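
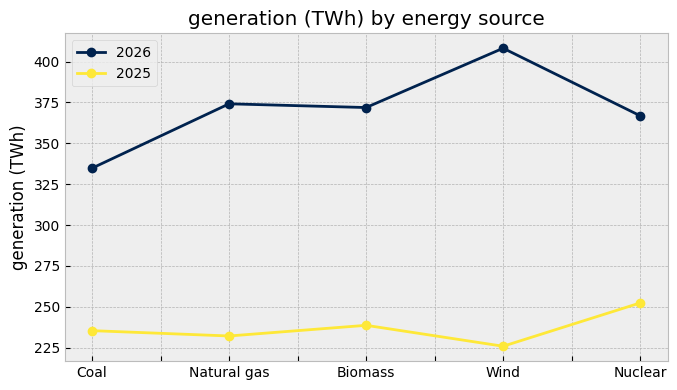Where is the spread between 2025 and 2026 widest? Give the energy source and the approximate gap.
Wind: 2025 ≈ 220, 2026 ≈ 400 → gap ≈ 180. Next-largest (Natural gas) is only ≈ 140.

Wind, ≈ 180 TWh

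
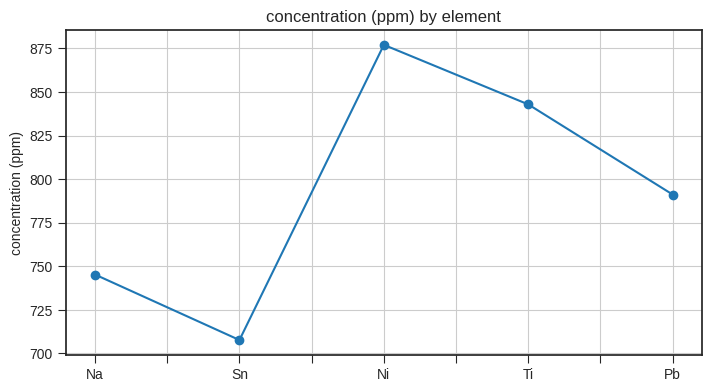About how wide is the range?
≈ 180

Max Ni ≈ 880, min Sn ≈ 700; range ≈ 180.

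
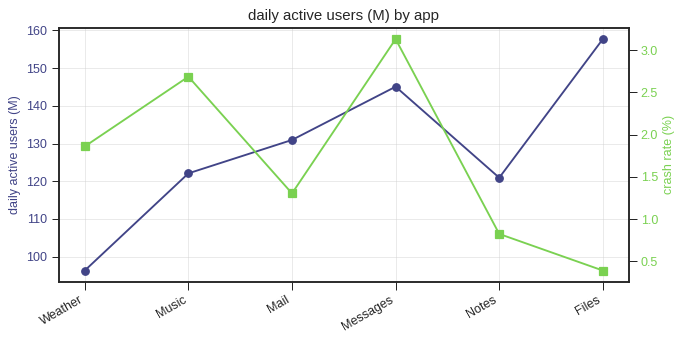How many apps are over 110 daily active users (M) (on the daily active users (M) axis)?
5

Above 110: Music, Mail, Messages, Notes, Files.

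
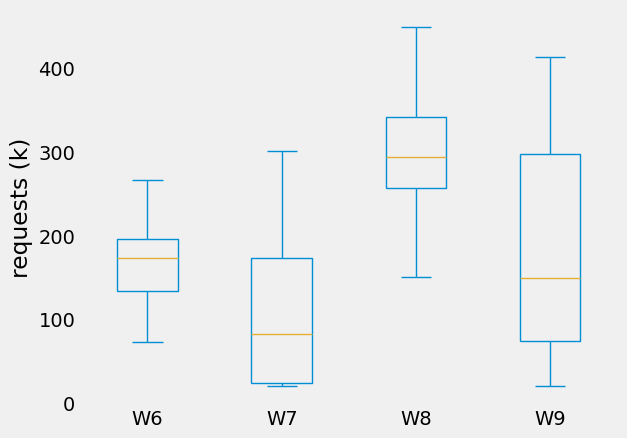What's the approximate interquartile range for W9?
≈ 220

Q3 ≈ 300, Q1 ≈ 80; IQR ≈ 220.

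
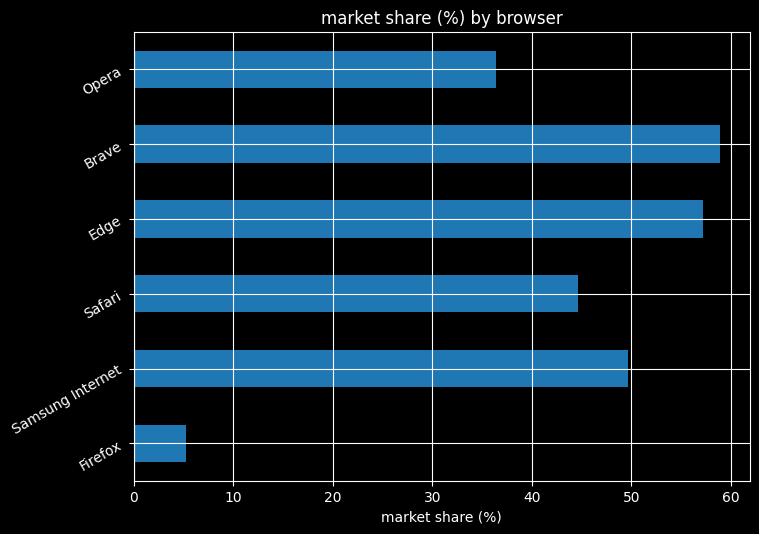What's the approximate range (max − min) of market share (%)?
Max Brave ≈ 60, min Firefox ≈ 5; range ≈ 55.

≈ 55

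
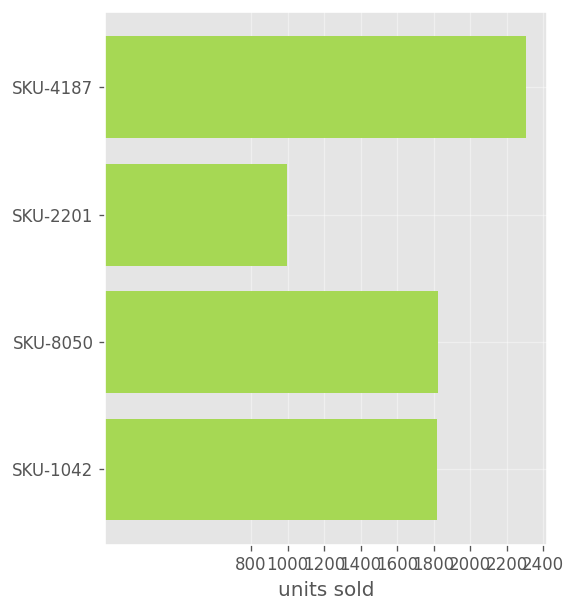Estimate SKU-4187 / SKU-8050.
SKU-4187 ≈ 2400, SKU-8050 ≈ 1800; 2400/1800 ≈ 1.33.

≈ 1.33×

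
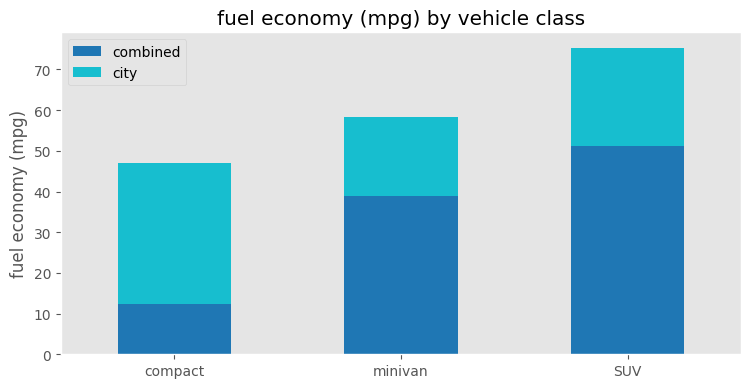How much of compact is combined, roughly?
combined top ≈ 10, bottom ≈ 0; segment ≈ 10.

≈ 10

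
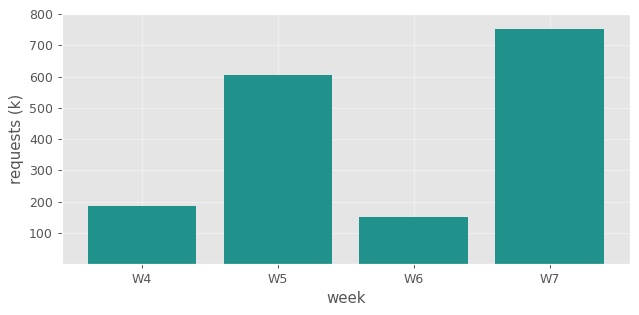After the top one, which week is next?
W5

Top 3: W7 ≈ 800, W5 ≈ 600, W4 ≈ 200.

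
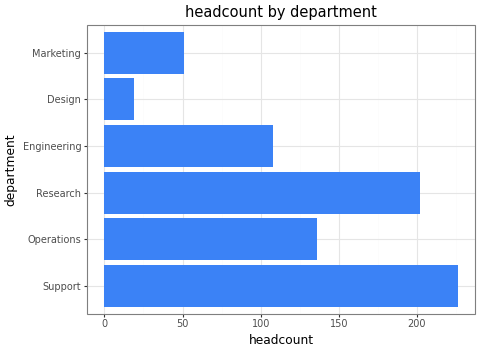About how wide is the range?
≈ 200

Max Support ≈ 220, min Design ≈ 20; range ≈ 200.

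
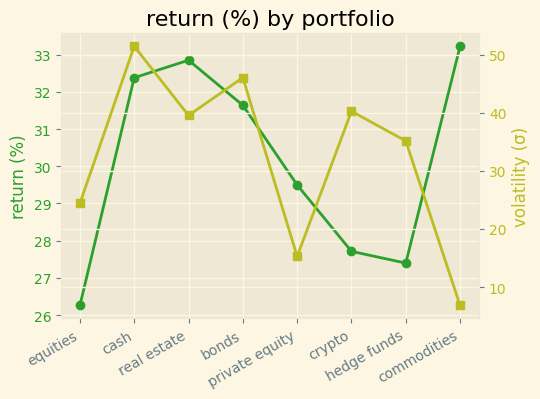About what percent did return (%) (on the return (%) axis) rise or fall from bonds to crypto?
bonds ≈ 32, crypto ≈ 28; (28 − 32) / 32 ≈ -12.5%.

≈ -12.5%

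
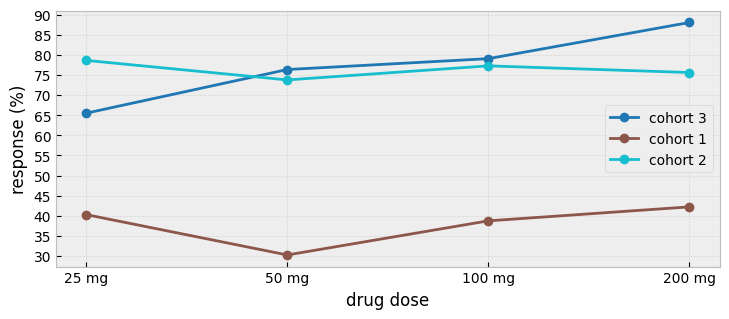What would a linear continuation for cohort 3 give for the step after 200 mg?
≈ 97.5

Last three: 75, 80, 90 → slope ≈ 7.5/step → next ≈ 97.5.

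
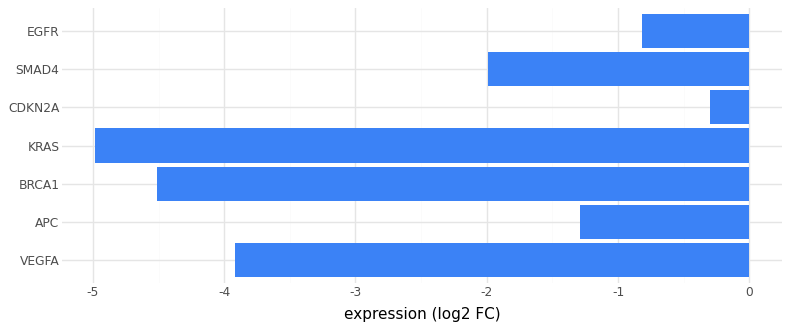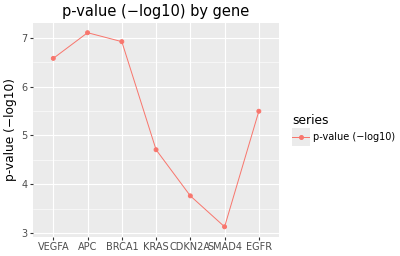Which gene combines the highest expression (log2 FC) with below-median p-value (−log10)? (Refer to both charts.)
CDKN2A

Chart 2 median p-value (−log10) ≈ 5; below-median genes: KRAS, CDKN2A, SMAD4. Among those, CDKN2A has the highest expression (log2 FC) (≈ 0).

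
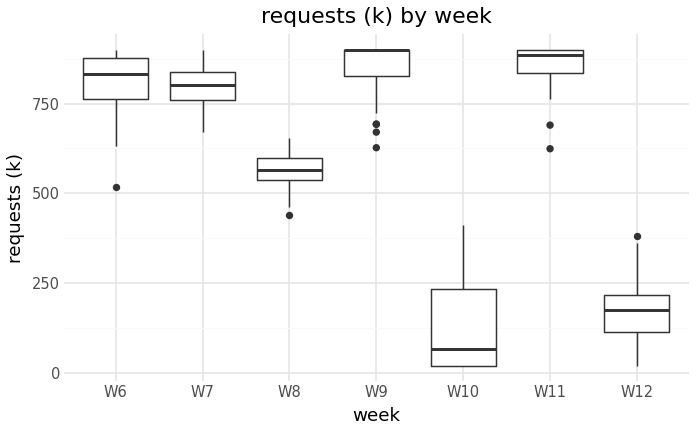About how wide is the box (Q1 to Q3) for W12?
≈ 100

Q3 ≈ 200, Q1 ≈ 100; IQR ≈ 100.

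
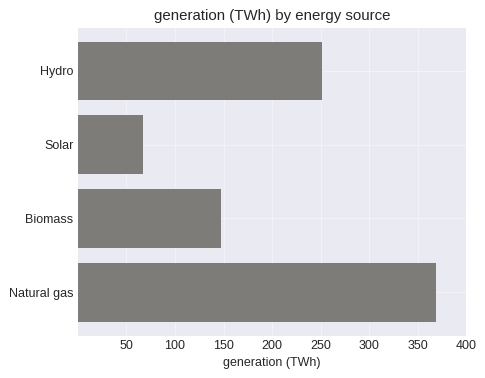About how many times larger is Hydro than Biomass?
≈ 1.67×

Hydro ≈ 250, Biomass ≈ 150; 250/150 ≈ 1.67.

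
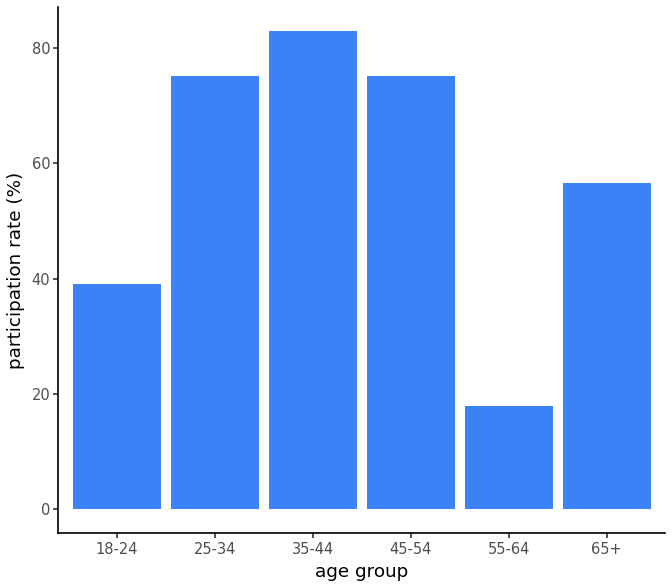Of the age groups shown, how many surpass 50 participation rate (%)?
4

Above 50: 25-34, 35-44, 45-54, 65+.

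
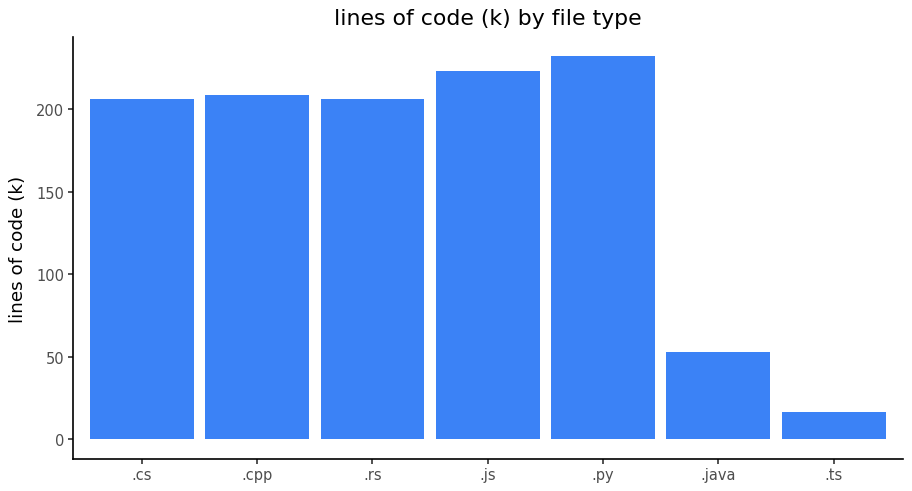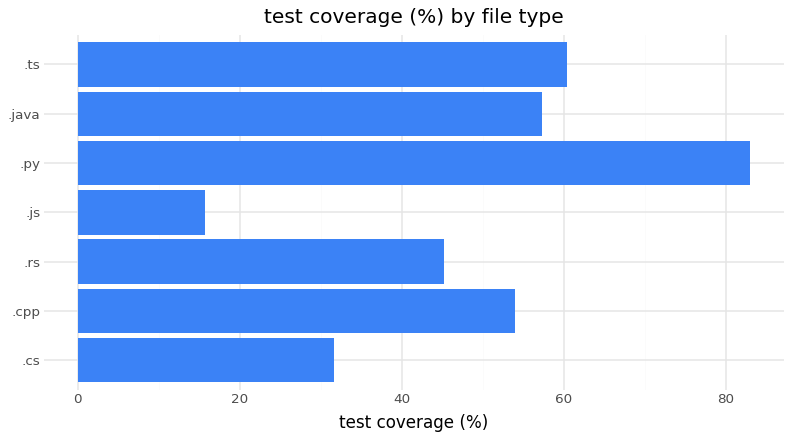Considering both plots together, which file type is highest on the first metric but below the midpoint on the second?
Chart 2 median test coverage (%) ≈ 50; below-median file types: .cs, .rs, .js. Among those, .js has the highest lines of code (k) (≈ 225).

.js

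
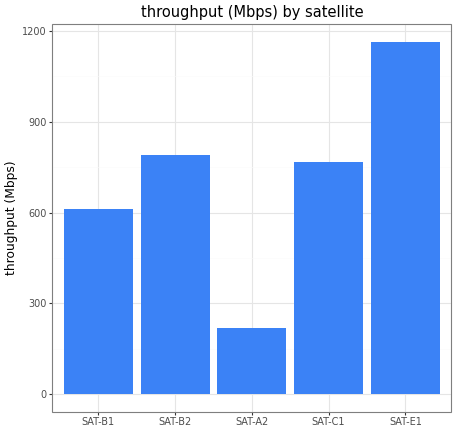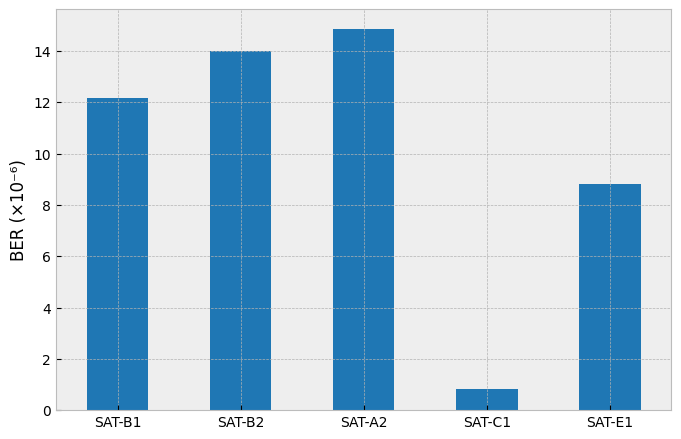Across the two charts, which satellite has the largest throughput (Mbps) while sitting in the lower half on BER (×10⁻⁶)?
SAT-E1

Chart 2 median BER (×10⁻⁶) ≈ 12; below-median satellites: SAT-C1, SAT-E1. Among those, SAT-E1 has the highest throughput (Mbps) (≈ 1200).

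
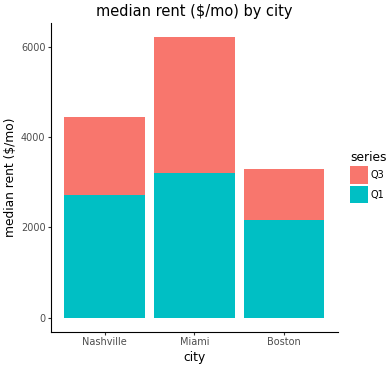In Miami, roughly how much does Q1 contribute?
≈ 3000

Q1 top ≈ 3000, bottom ≈ 0; segment ≈ 3000.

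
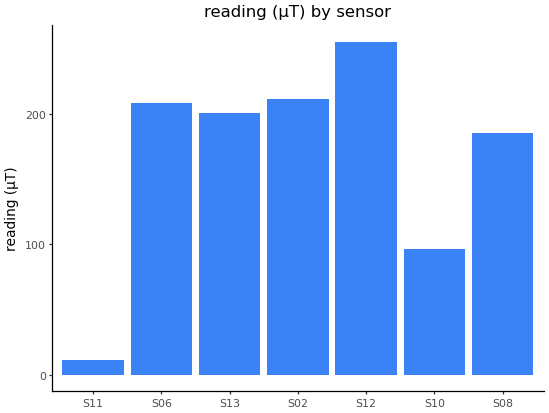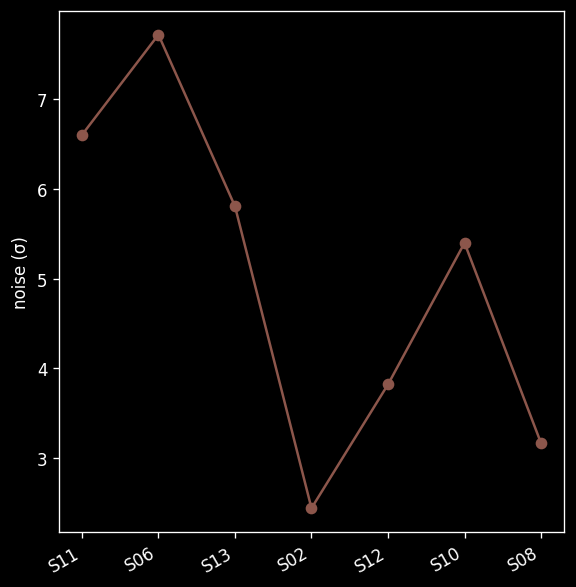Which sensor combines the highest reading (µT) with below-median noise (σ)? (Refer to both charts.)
Chart 2 median noise (σ) ≈ 5; below-median sensors: S02, S12, S08. Among those, S12 has the highest reading (µT) (≈ 250).

S12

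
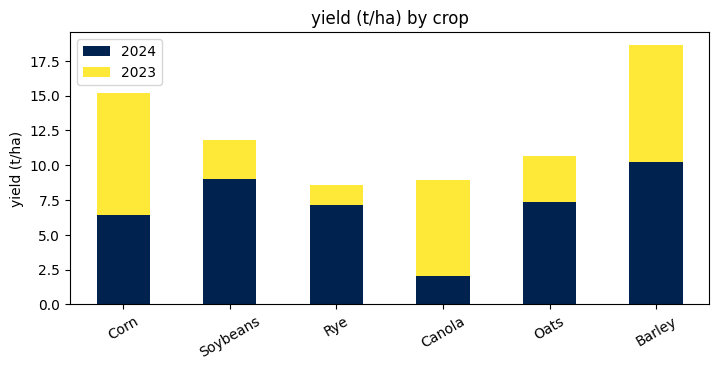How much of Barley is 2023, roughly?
2023 top ≈ 18, bottom ≈ 10; segment ≈ 8.

≈ 8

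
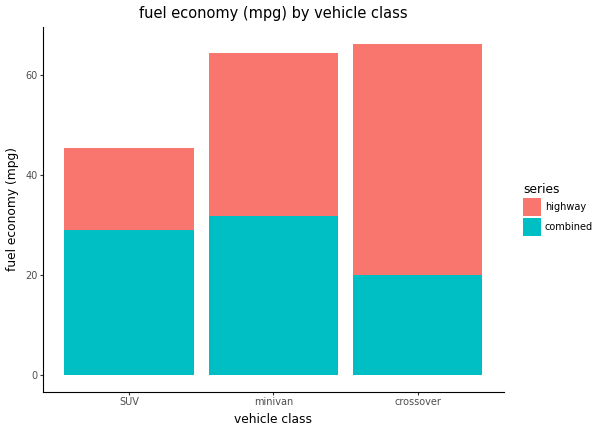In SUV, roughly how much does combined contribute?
combined top ≈ 30, bottom ≈ 0; segment ≈ 30.

≈ 30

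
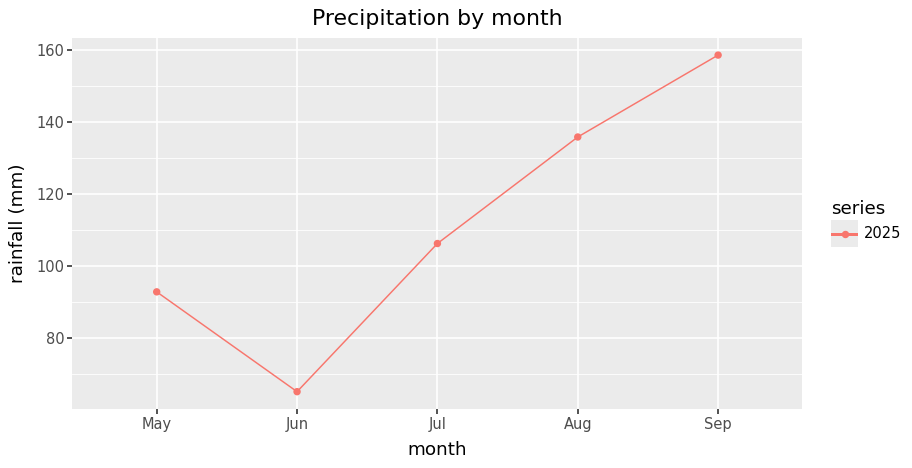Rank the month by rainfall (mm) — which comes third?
Jul

Top 4: Sep ≈ 160, Aug ≈ 140, Jul ≈ 110, May ≈ 90.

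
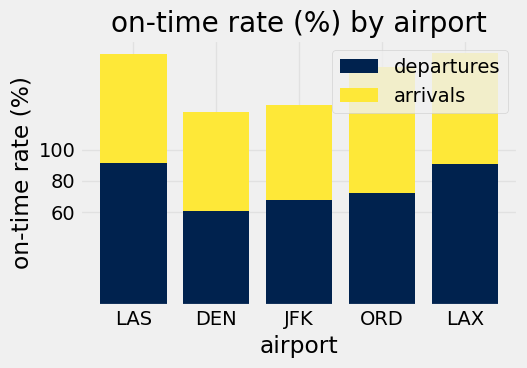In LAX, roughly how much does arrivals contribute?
arrivals top ≈ 160, bottom ≈ 100; segment ≈ 60.

≈ 60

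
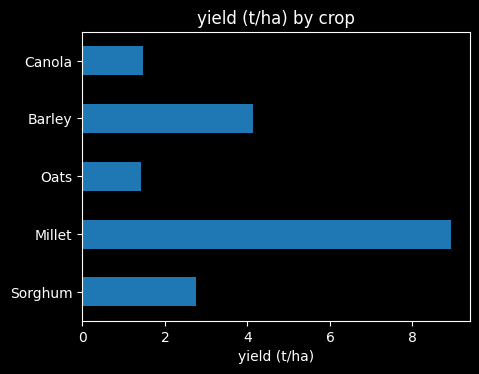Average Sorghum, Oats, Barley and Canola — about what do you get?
≈ 2

(3 + 1 + 4 + 1) / 4 ≈ 2.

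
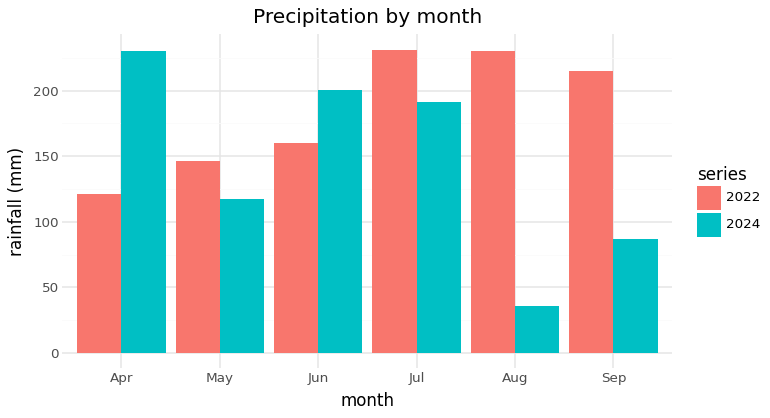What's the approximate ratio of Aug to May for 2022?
≈ 1.71×

Aug ≈ 240, May ≈ 140; 240/140 ≈ 1.71.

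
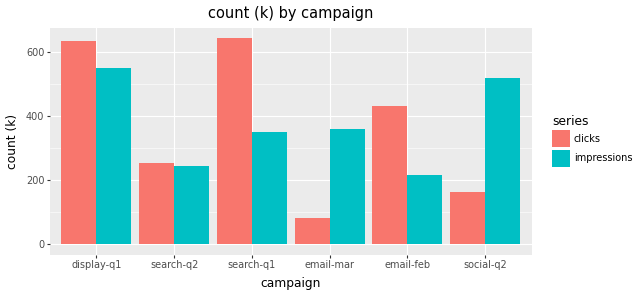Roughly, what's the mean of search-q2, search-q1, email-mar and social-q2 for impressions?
≈ 375

(200 + 400 + 400 + 500) / 4 ≈ 375.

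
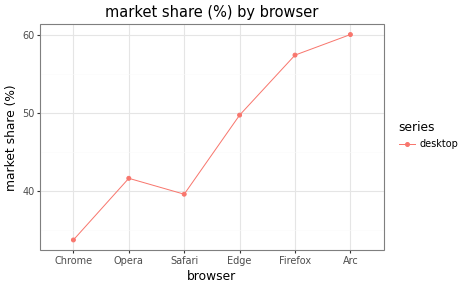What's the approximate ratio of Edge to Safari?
Edge ≈ 50, Safari ≈ 40; 50/40 ≈ 1.25.

≈ 1.25×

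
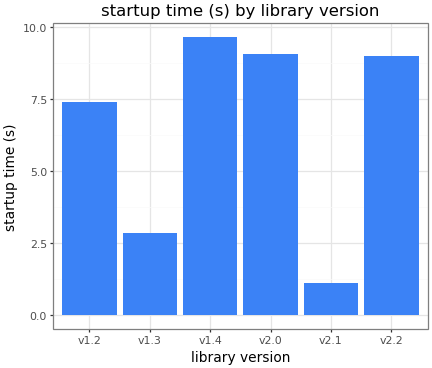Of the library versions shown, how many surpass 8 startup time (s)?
3

Above 8: v1.4, v2.0, v2.2.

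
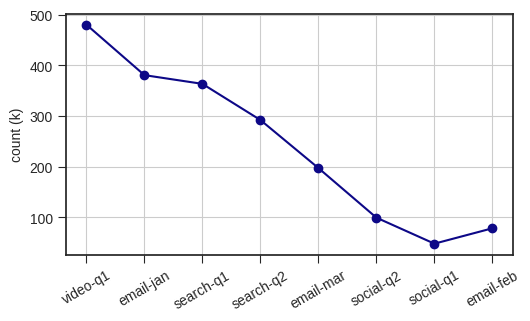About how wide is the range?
≈ 450

Max video-q1 ≈ 500, min social-q1 ≈ 50; range ≈ 450.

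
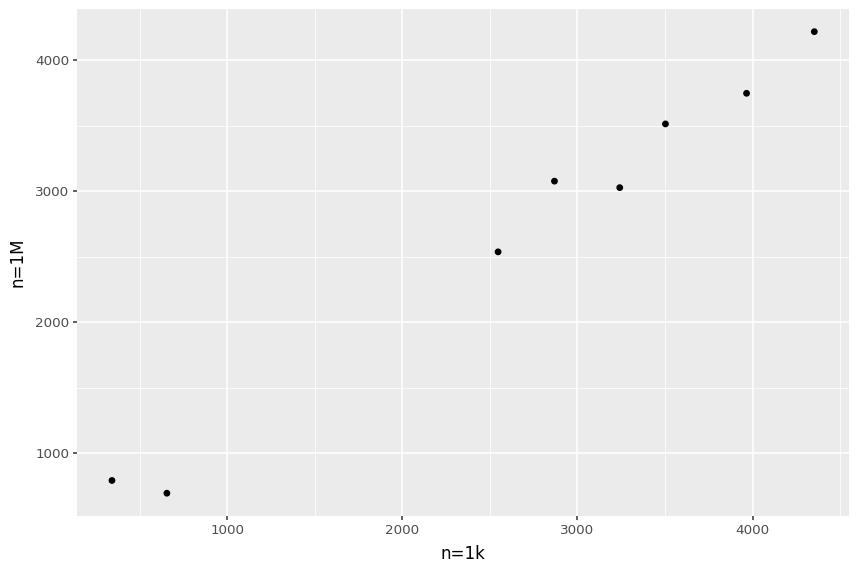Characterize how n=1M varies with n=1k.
positive, strong

Points are positively correlated; strong (|r| ≈ 1.0).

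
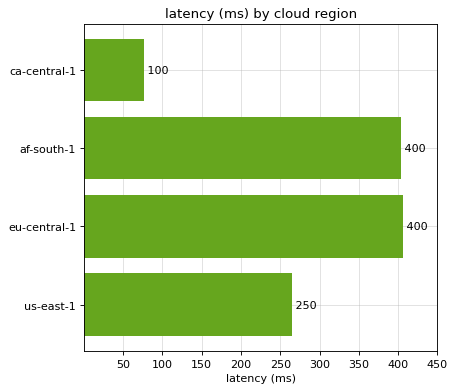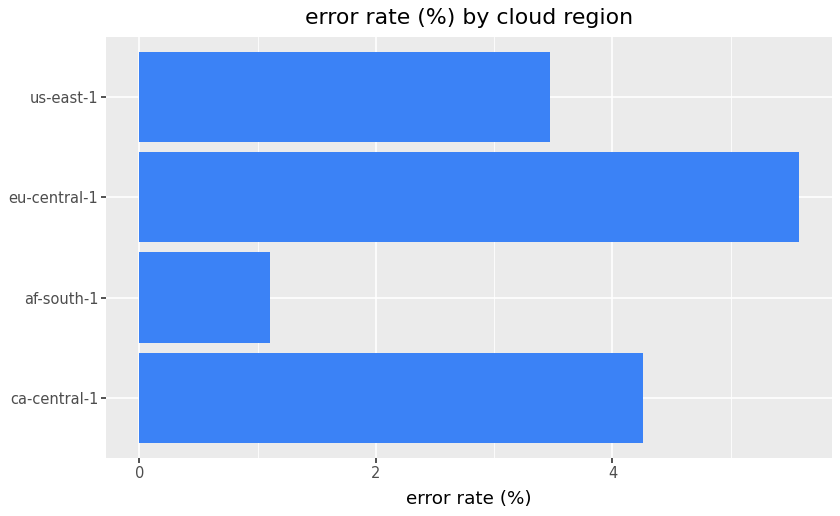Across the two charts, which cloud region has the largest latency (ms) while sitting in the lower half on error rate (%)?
Chart 2 median error rate (%) ≈ 4; below-median cloud regions: af-south-1, us-east-1. Among those, af-south-1 has the highest latency (ms) (≈ 400).

af-south-1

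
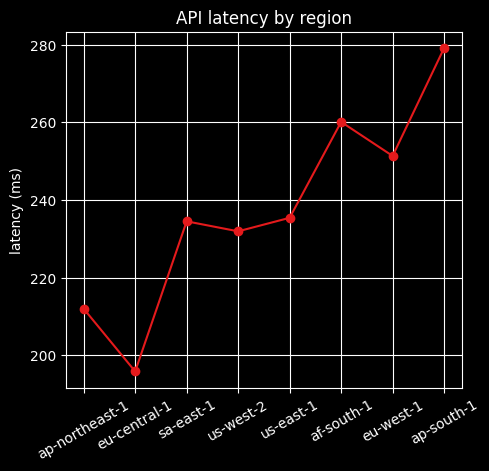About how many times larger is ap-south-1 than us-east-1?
≈ 1.17×

ap-south-1 ≈ 280, us-east-1 ≈ 240; 280/240 ≈ 1.17.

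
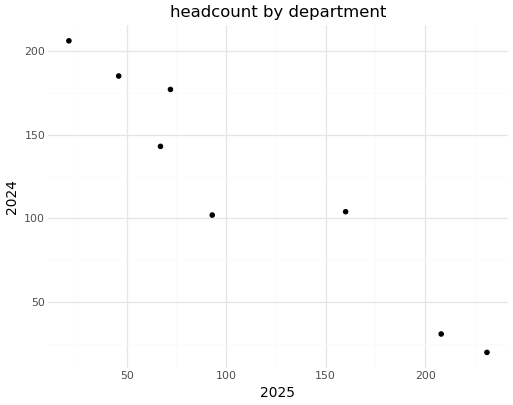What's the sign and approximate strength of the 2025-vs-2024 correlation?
Points are negatively correlated; strong (|r| ≈ 1.0).

negative, strong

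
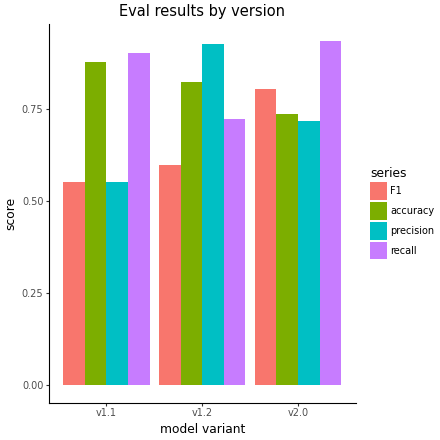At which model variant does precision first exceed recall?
v1.2

v1.1: precision ≈ 0.6 vs recall ≈ 0.9 (not yet); v1.2: precision ≈ 0.9 vs recall ≈ 0.7 (first crossover).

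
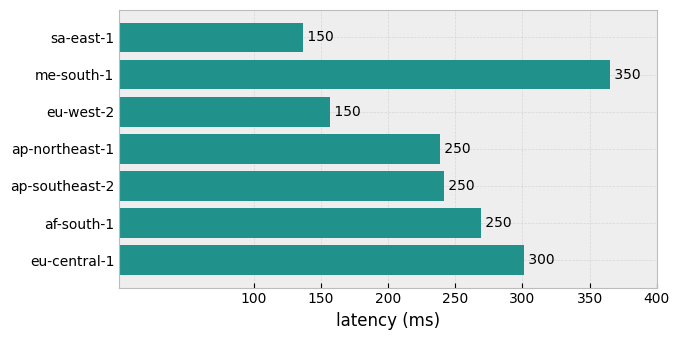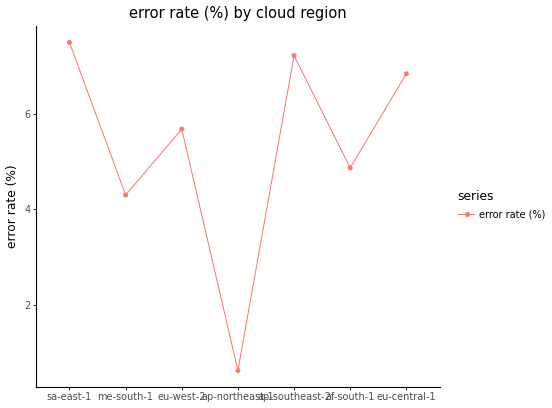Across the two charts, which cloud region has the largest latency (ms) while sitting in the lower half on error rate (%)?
me-south-1

Chart 2 median error rate (%) ≈ 6; below-median cloud regions: me-south-1, ap-northeast-1, af-south-1. Among those, me-south-1 has the highest latency (ms) (≈ 350).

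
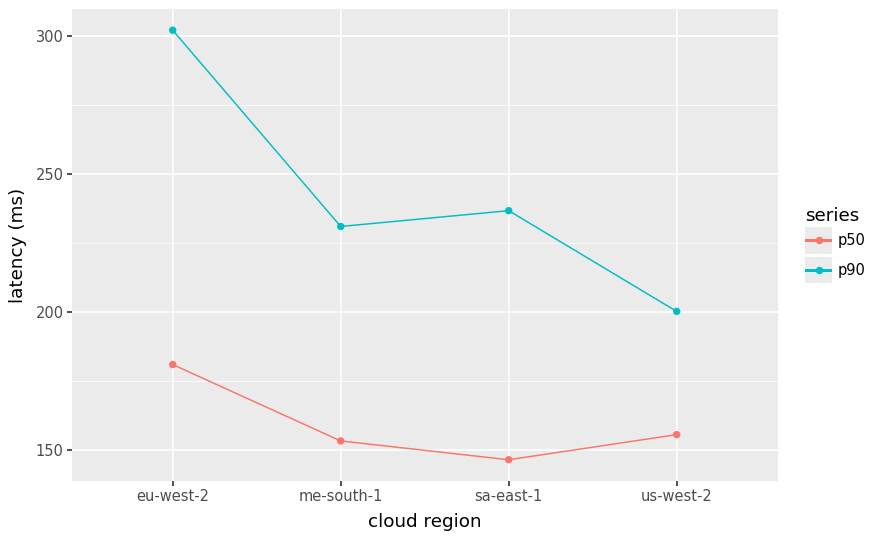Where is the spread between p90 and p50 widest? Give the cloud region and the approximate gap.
eu-west-2, ≈ 120 ms

eu-west-2: p90 ≈ 300, p50 ≈ 180 → gap ≈ 120. Next-largest (sa-east-1) is only ≈ 100.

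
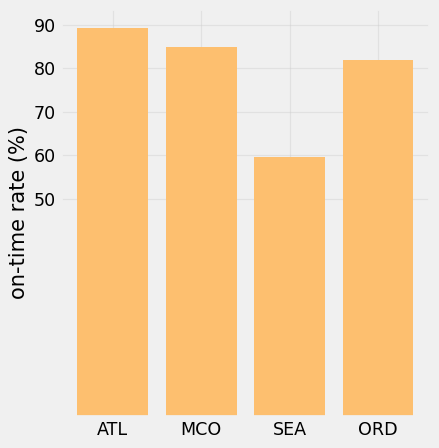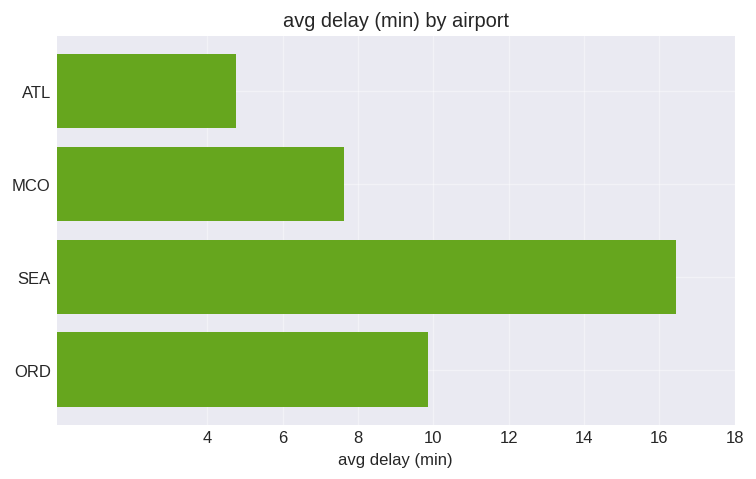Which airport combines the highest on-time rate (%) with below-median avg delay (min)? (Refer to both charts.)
ATL

Chart 2 median avg delay (min) ≈ 8; below-median airports: ATL, MCO. Among those, ATL has the highest on-time rate (%) (≈ 90).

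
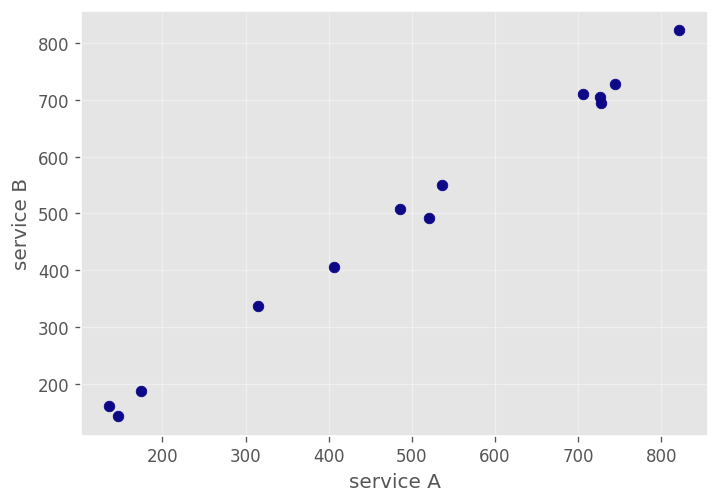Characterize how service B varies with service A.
Points are positively correlated; strong (|r| ≈ 1.0).

positive, strong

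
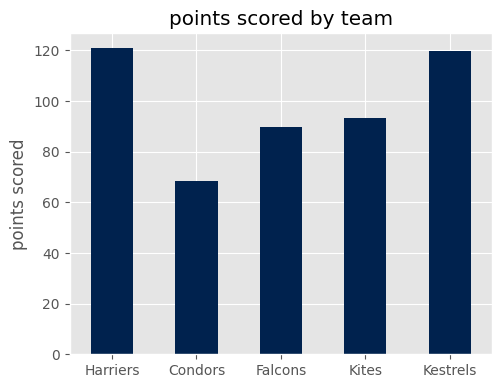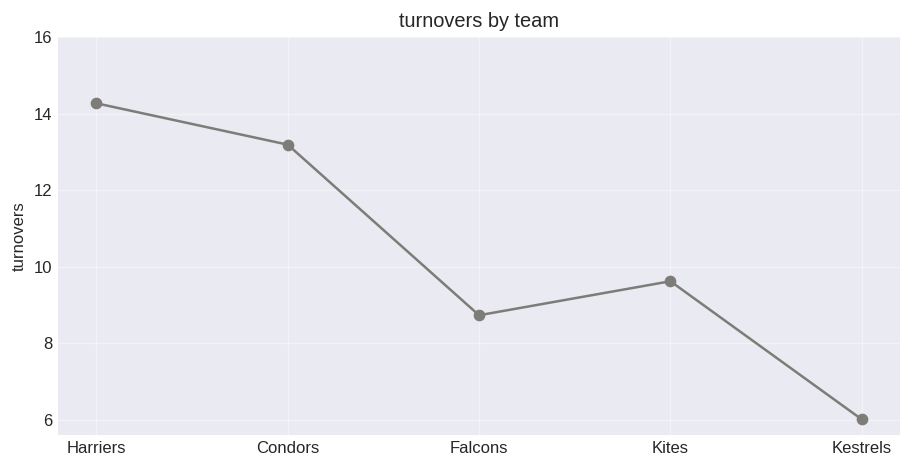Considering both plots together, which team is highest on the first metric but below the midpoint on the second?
Kestrels

Chart 2 median turnovers ≈ 10; below-median teams: Falcons, Kestrels. Among those, Kestrels has the highest points scored (≈ 120).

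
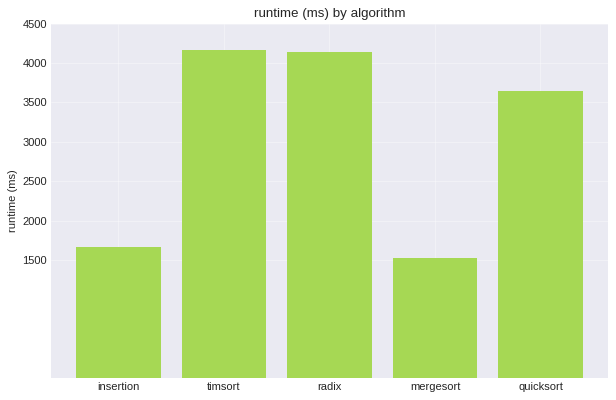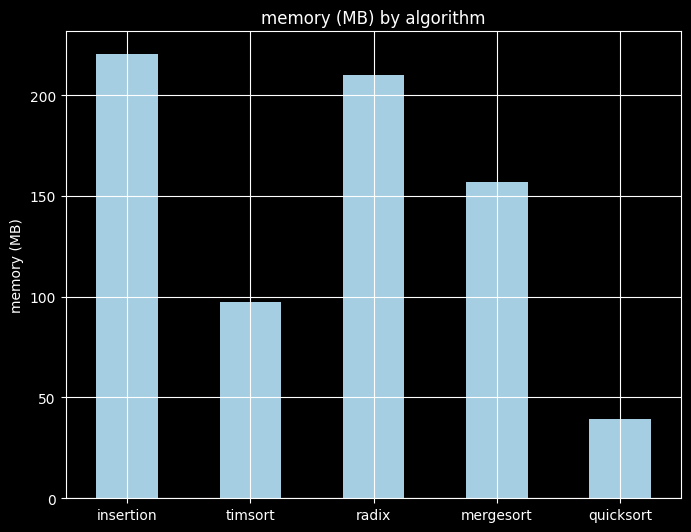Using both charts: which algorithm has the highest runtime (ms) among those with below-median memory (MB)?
Chart 2 median memory (MB) ≈ 150; below-median algorithms: timsort, quicksort. Among those, timsort has the highest runtime (ms) (≈ 4000).

timsort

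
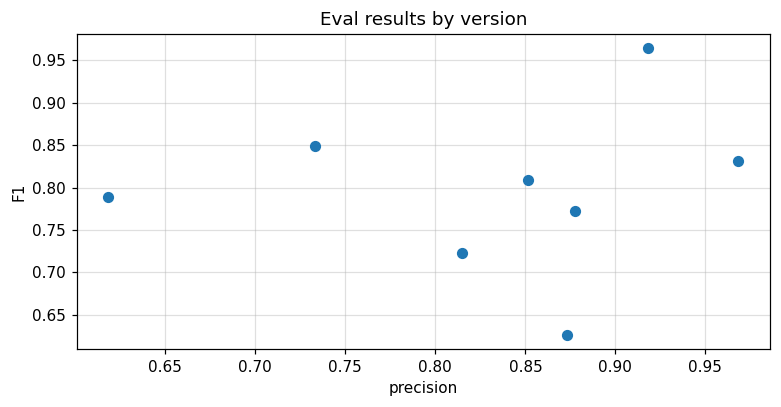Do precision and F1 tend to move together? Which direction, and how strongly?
Points are roughly uncorrelated; weak (|r| ≈ 0.1).

no clear correlation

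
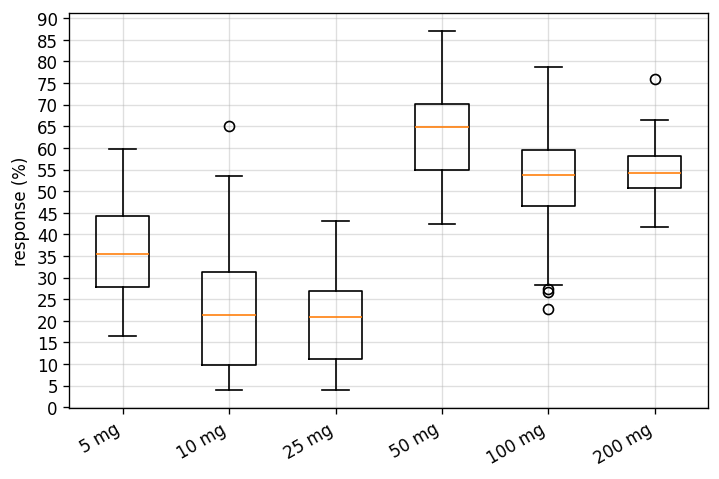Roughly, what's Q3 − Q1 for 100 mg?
Q3 ≈ 60, Q1 ≈ 45; IQR ≈ 15.

≈ 15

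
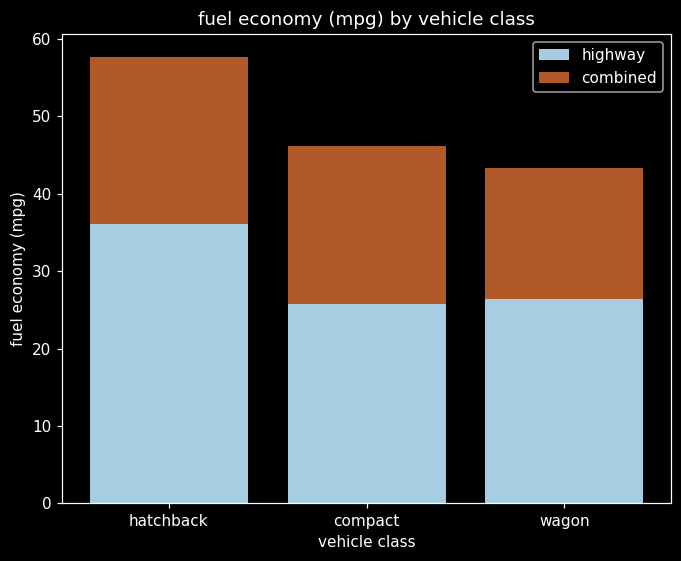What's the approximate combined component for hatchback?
combined top ≈ 60, bottom ≈ 35; segment ≈ 25.

≈ 25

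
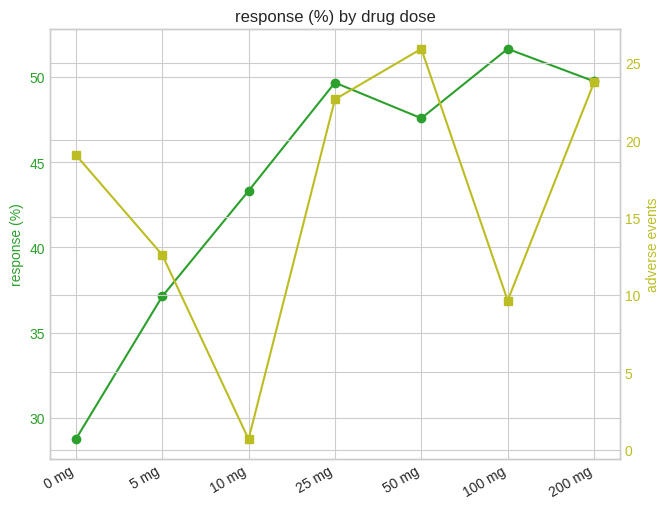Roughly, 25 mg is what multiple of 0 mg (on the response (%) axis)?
≈ 1.79×

25 mg ≈ 50, 0 mg ≈ 28; 50/28 ≈ 1.79.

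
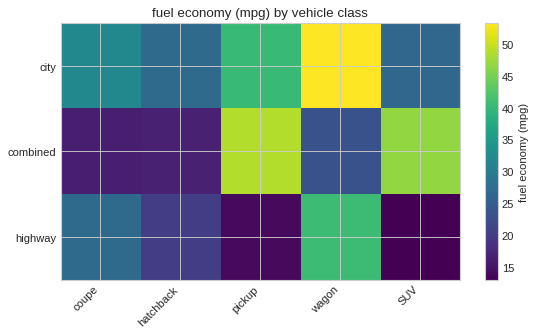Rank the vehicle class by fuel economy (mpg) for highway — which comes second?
coupe

Top 3 for highway: wagon ≈ 40, coupe ≈ 25, hatchback ≈ 20.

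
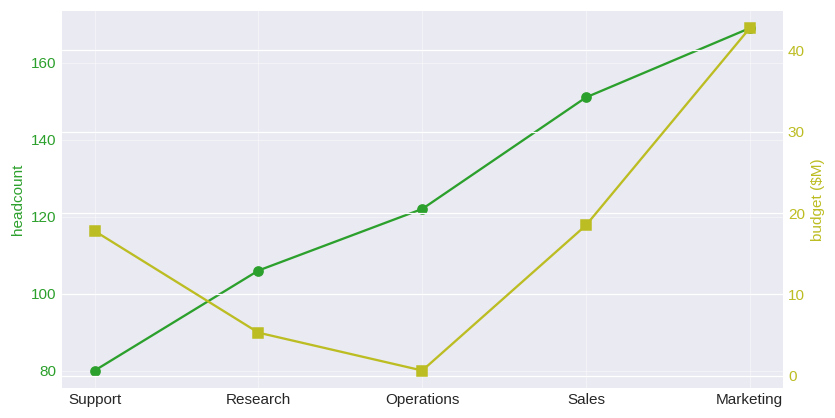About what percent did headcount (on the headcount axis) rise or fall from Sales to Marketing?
≈ +13.3%

Sales ≈ 150, Marketing ≈ 170; (170 − 150) / 150 ≈ +13.3%.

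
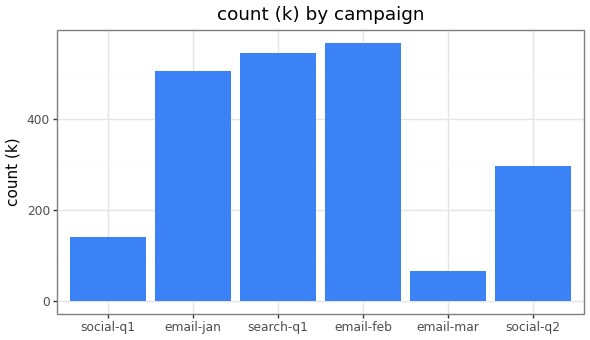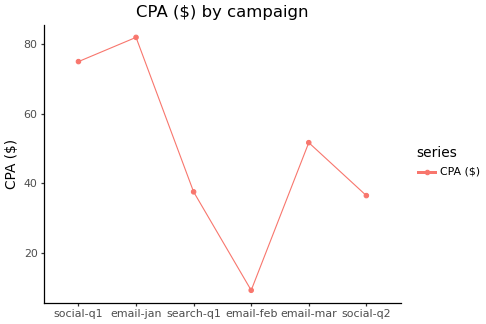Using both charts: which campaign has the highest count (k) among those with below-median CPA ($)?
email-feb

Chart 2 median CPA ($) ≈ 40; below-median campaigns: search-q1, email-feb, social-q2. Among those, email-feb has the highest count (k) (≈ 600).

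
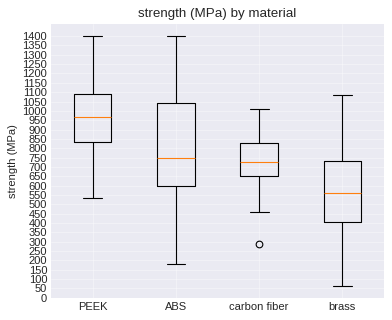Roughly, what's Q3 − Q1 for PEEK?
Q3 ≈ 1100, Q1 ≈ 850; IQR ≈ 250.

≈ 250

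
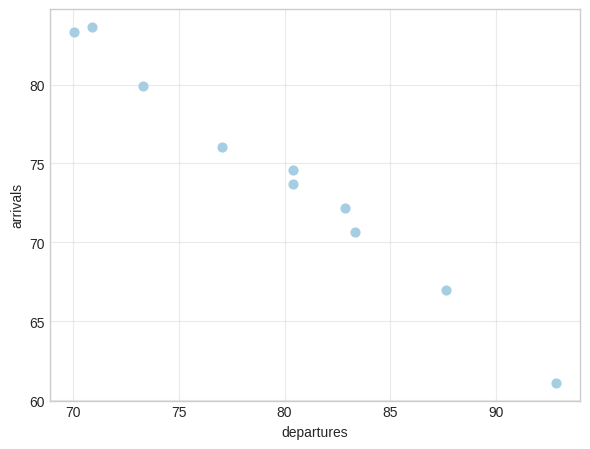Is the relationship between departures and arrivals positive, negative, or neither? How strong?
Points are negatively correlated; strong (|r| ≈ 1.0).

negative, strong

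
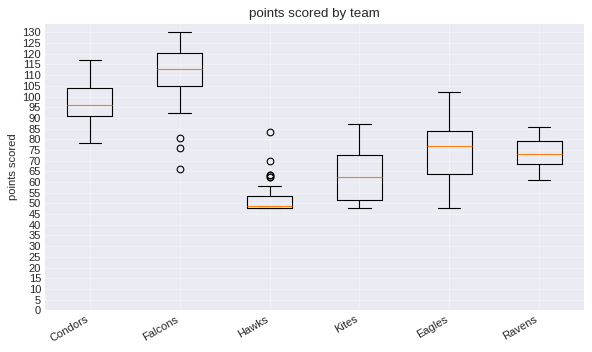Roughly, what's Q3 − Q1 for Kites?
≈ 25

Q3 ≈ 75, Q1 ≈ 50; IQR ≈ 25.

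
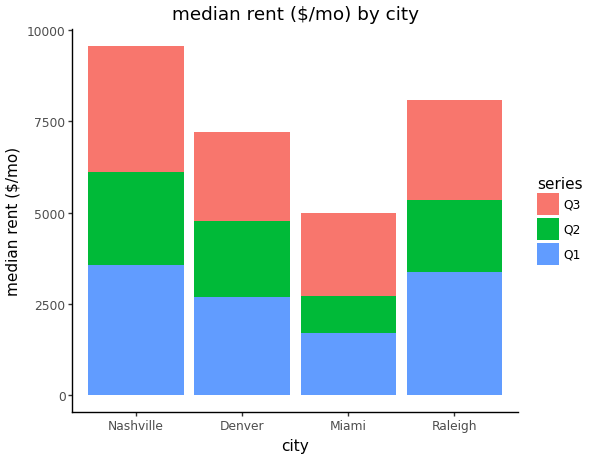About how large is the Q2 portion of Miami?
Q2 top ≈ 3000, bottom ≈ 2000; segment ≈ 1000.

≈ 1000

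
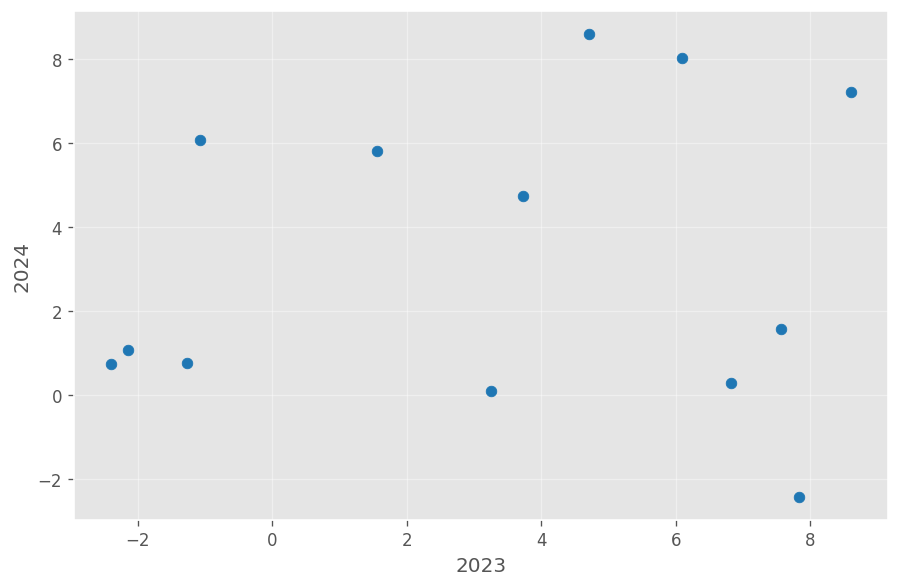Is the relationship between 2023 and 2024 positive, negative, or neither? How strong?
no clear correlation

Points are roughly uncorrelated; weak (|r| ≈ 0.1).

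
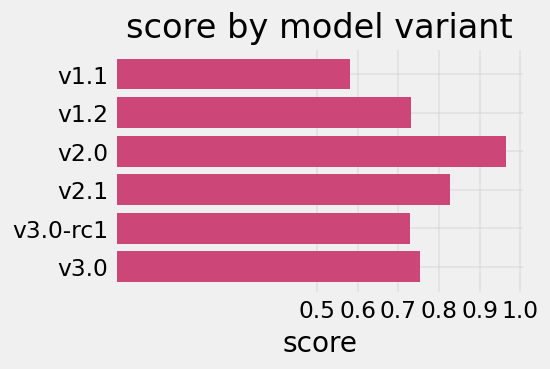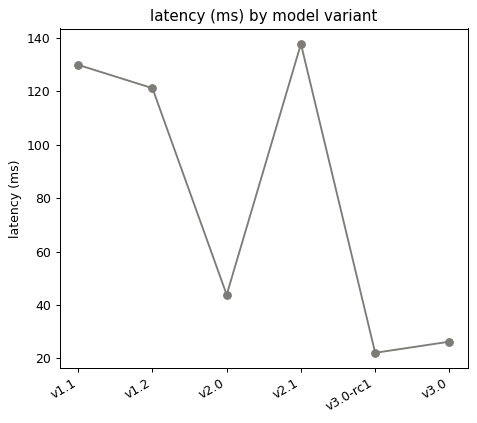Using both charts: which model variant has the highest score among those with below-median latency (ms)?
v2.0

Chart 2 median latency (ms) ≈ 80; below-median model variants: v2.0, v3.0-rc1, v3.0. Among those, v2.0 has the highest score (≈ 1).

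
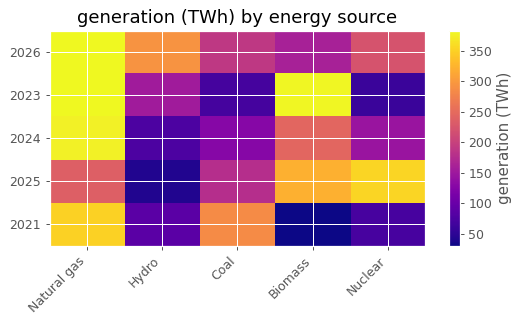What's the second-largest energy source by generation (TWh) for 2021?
Top 3 for 2021: Natural gas ≈ 350, Coal ≈ 300, Hydro ≈ 100.

Coal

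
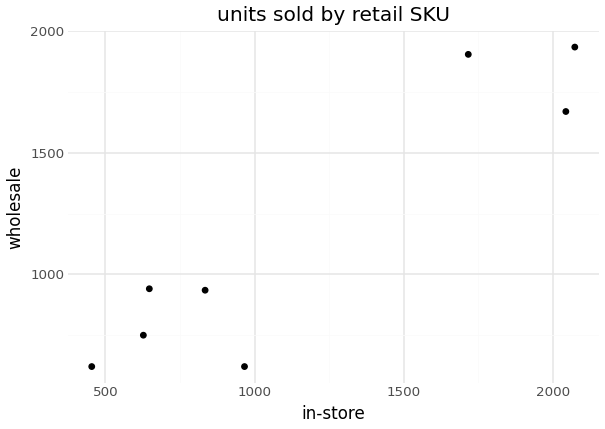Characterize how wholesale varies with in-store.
Points are positively correlated; strong (|r| ≈ 0.9).

positive, strong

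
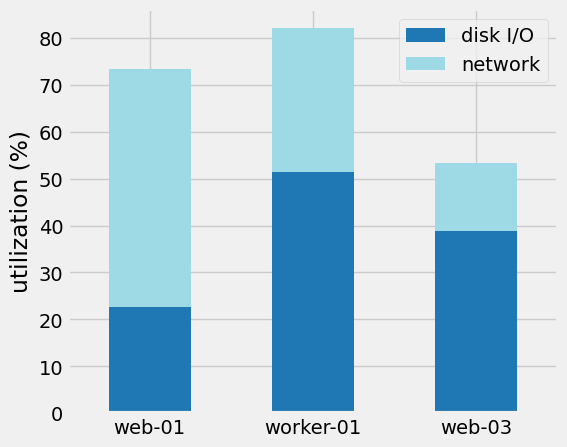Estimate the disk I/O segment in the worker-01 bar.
≈ 50

disk I/O top ≈ 50, bottom ≈ 0; segment ≈ 50.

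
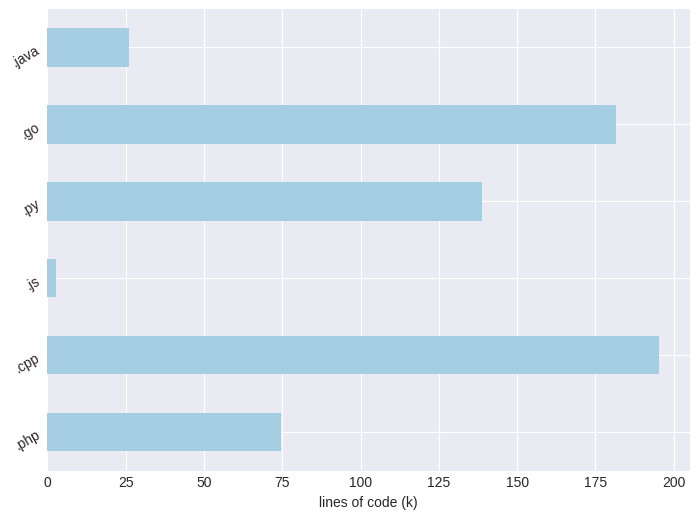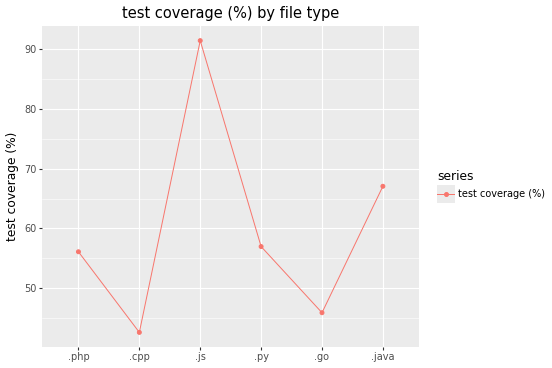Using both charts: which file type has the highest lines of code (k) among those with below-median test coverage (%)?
Chart 2 median test coverage (%) ≈ 60; below-median file types: .php, .cpp, .go. Among those, .cpp has the highest lines of code (k) (≈ 200).

.cpp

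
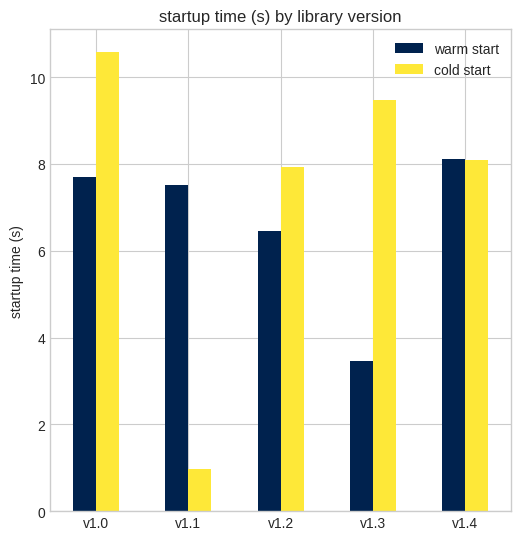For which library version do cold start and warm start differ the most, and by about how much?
v1.1, ≈ 7 s

v1.1: cold start ≈ 1, warm start ≈ 8 → gap ≈ 7. Next-largest (v1.3) is only ≈ 6.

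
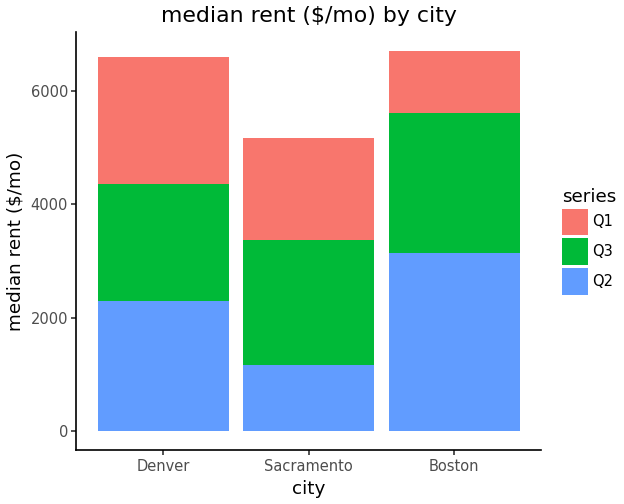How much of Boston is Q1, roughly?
Q1 top ≈ 7000, bottom ≈ 6000; segment ≈ 1000.

≈ 1000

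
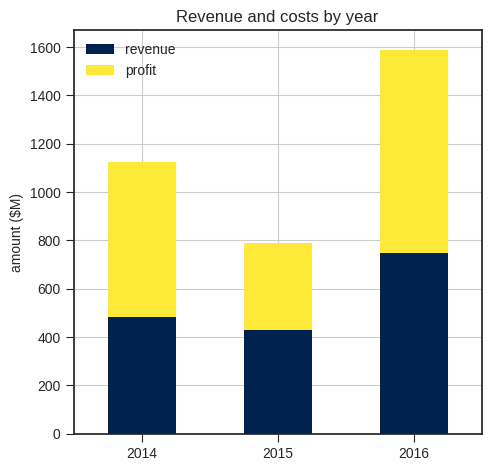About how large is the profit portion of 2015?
profit top ≈ 800, bottom ≈ 400; segment ≈ 400.

≈ 400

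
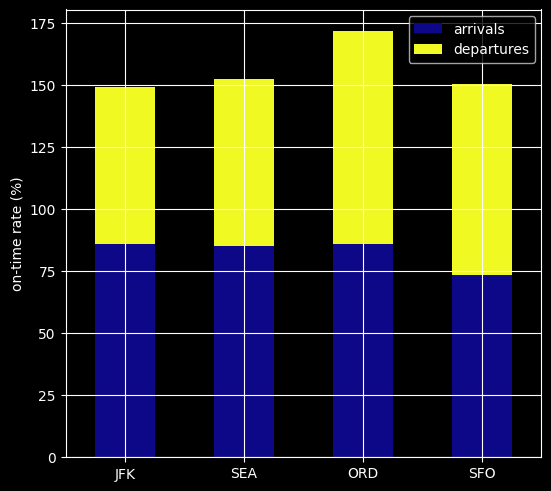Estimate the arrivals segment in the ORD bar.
≈ 80

arrivals top ≈ 80, bottom ≈ 0; segment ≈ 80.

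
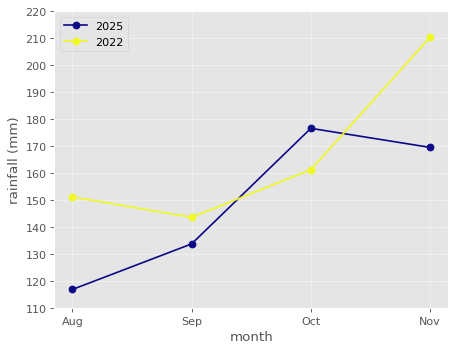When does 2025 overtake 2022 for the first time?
Oct

Sep: 2025 ≈ 130 vs 2022 ≈ 140 (not yet); Oct: 2025 ≈ 180 vs 2022 ≈ 160 (first crossover).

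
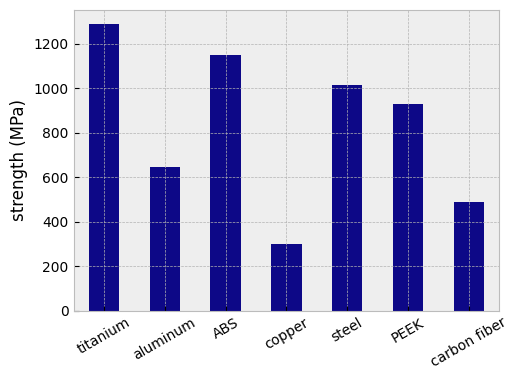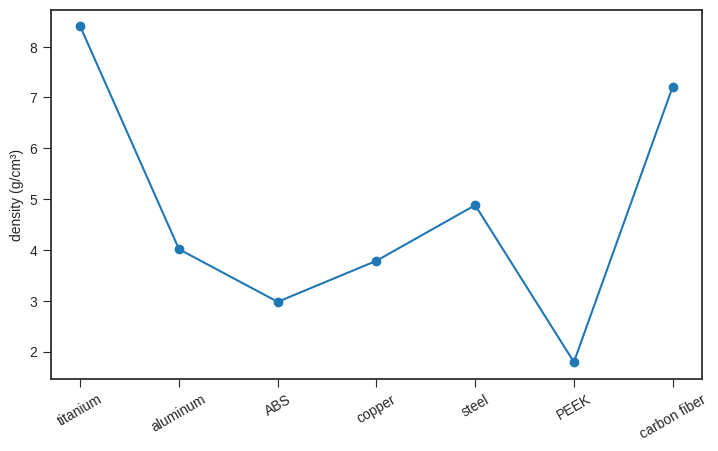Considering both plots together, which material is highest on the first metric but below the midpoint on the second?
Chart 2 median density (g/cm³) ≈ 4; below-median materials: ABS, copper, PEEK. Among those, ABS has the highest strength (MPa) (≈ 1200).

ABS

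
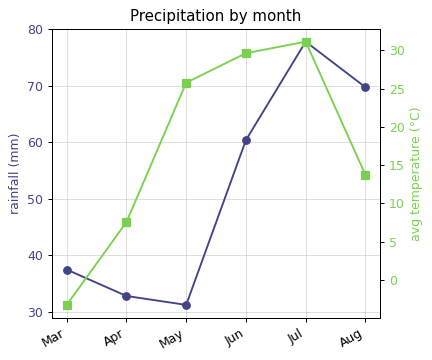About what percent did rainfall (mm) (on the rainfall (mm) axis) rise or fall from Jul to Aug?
≈ -12.5%

Jul ≈ 80, Aug ≈ 70; (70 − 80) / 80 ≈ -12.5%.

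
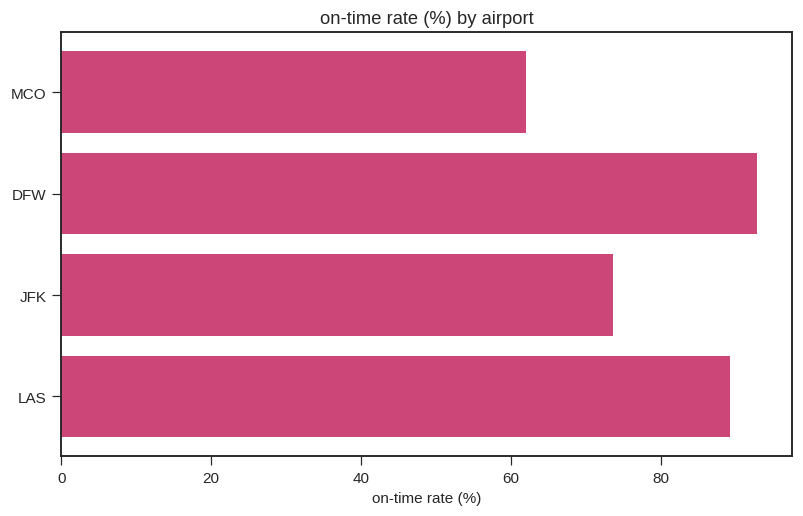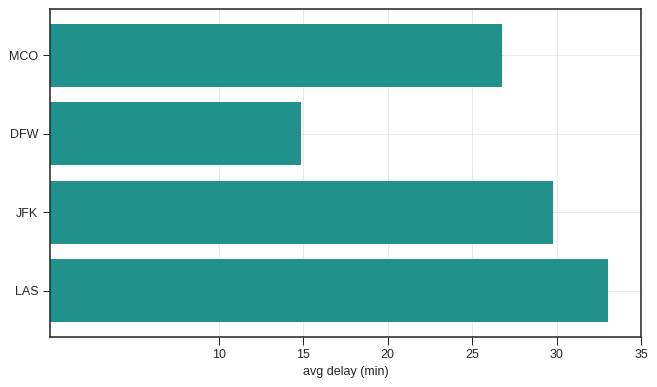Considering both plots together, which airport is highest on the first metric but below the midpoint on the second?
DFW

Chart 2 median avg delay (min) ≈ 30; below-median airports: MCO, DFW. Among those, DFW has the highest on-time rate (%) (≈ 90).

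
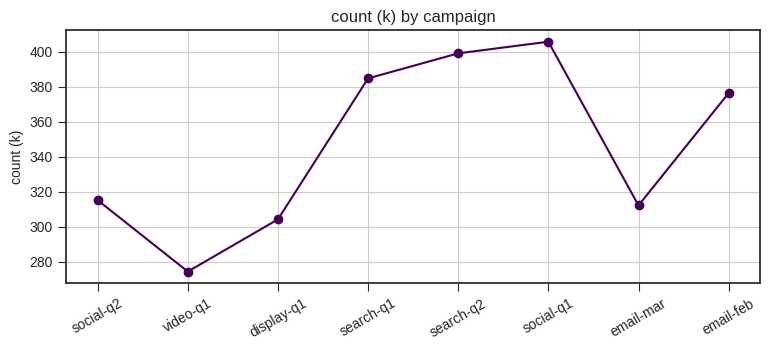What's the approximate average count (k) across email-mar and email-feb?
(320 + 380) / 2 ≈ 350.

≈ 350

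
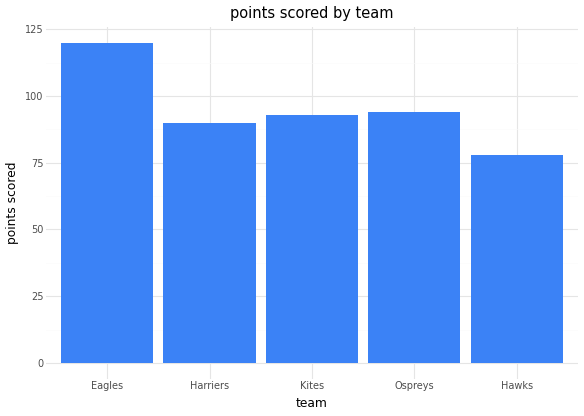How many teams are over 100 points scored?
1

Above 100: Eagles.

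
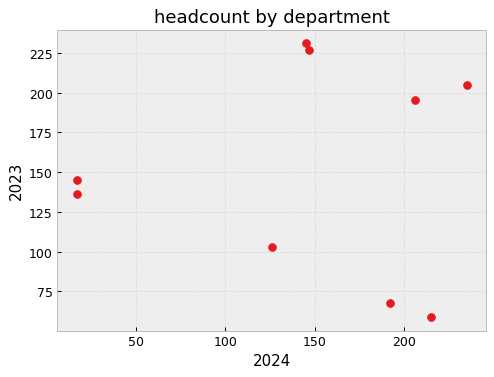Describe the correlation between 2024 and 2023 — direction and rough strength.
no clear correlation

Points are roughly uncorrelated; weak (|r| ≈ 0.0).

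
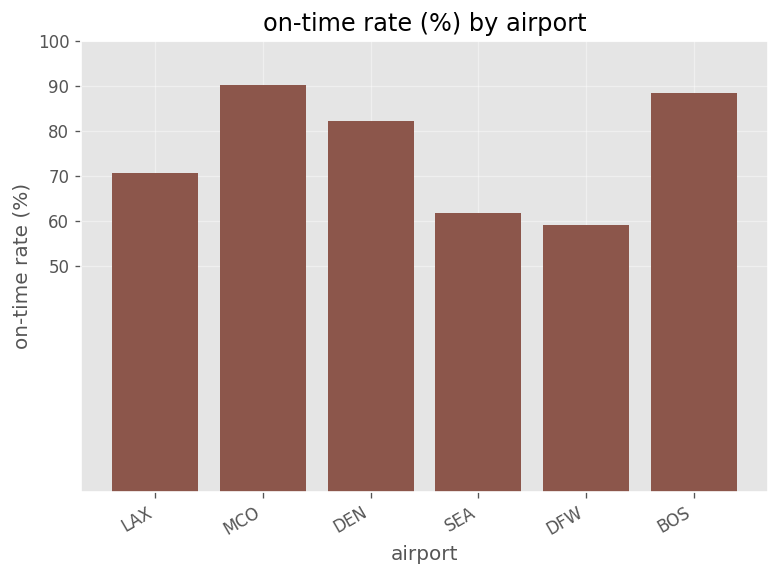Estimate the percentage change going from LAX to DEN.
LAX ≈ 70, DEN ≈ 80; (80 − 70) / 70 ≈ +14.3%.

≈ +14.3%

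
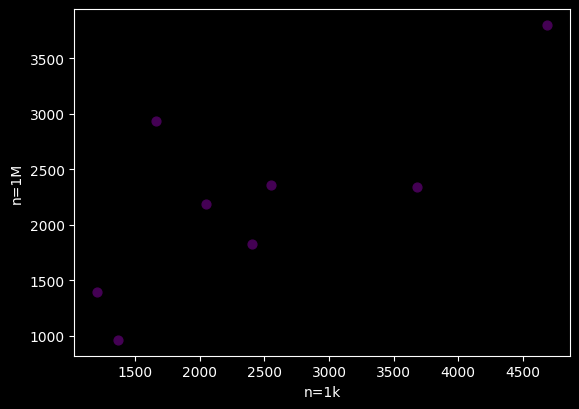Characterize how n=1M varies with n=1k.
Points are positively correlated; strong (|r| ≈ 0.8).

positive, strong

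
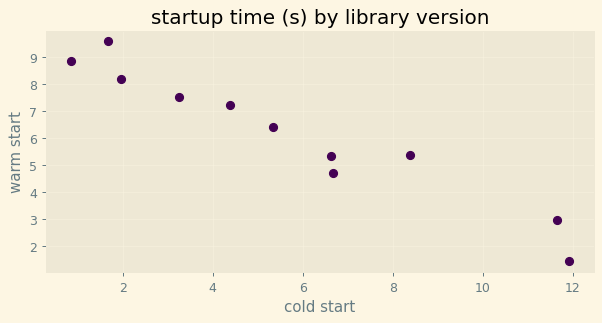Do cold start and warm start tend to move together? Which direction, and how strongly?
negative, strong

Points are negatively correlated; strong (|r| ≈ 1.0).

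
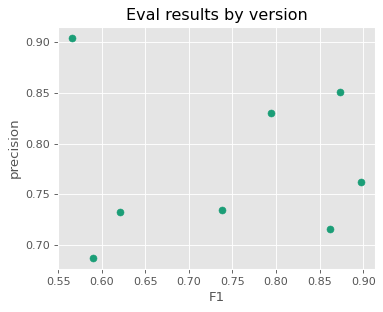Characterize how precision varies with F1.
no clear correlation

Points are roughly uncorrelated; weak (|r| ≈ 0.0).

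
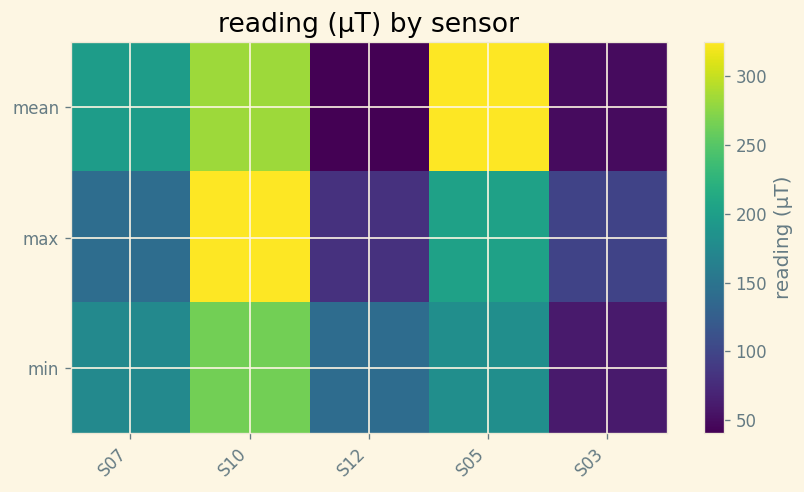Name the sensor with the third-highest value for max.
Top 4 for max: S10 ≈ 325, S05 ≈ 200, S07 ≈ 150, S03 ≈ 100.

S07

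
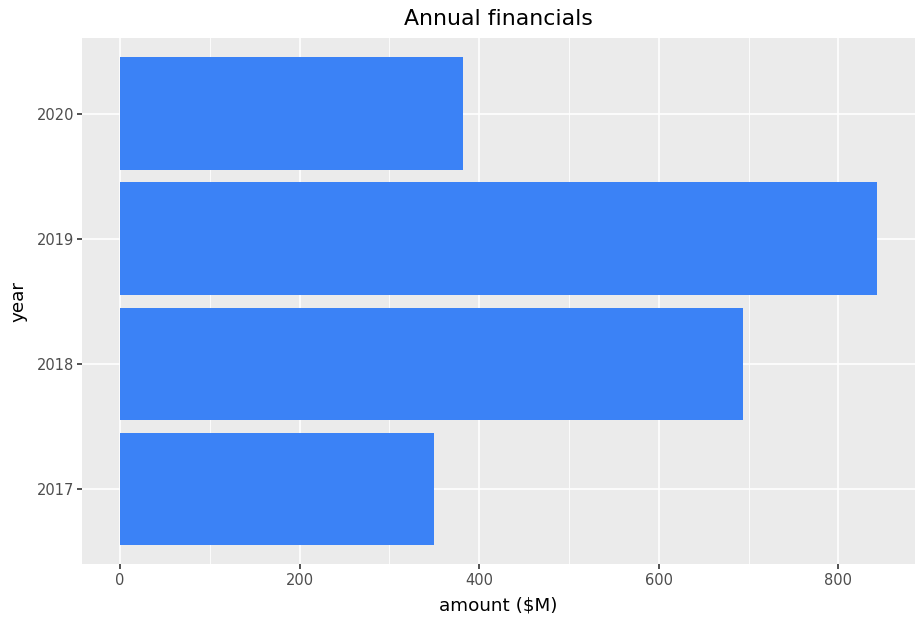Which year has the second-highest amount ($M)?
2018

Top 3: 2019 ≈ 800, 2018 ≈ 700, 2020 ≈ 400.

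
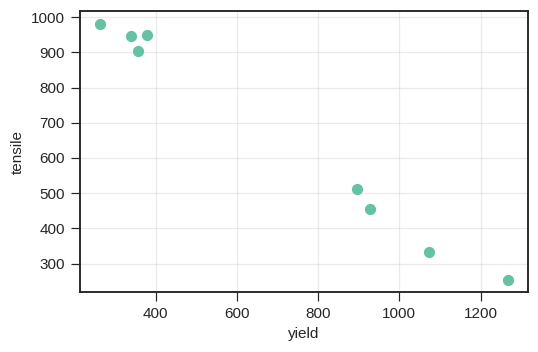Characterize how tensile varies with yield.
Points are negatively correlated; strong (|r| ≈ 1.0).

negative, strong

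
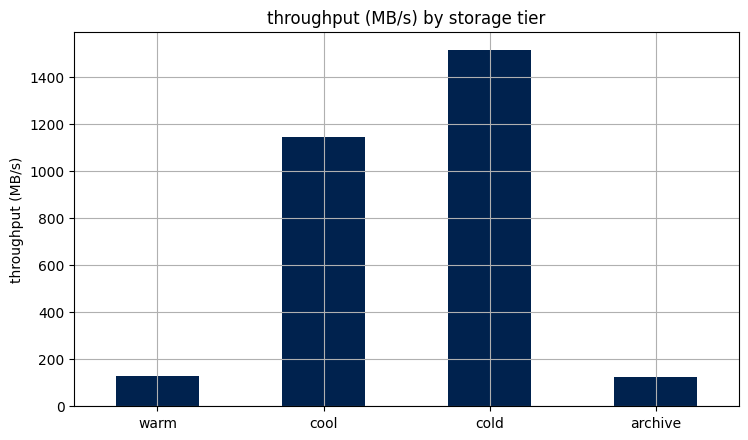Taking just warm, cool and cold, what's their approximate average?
≈ 1000

(200 + 1200 + 1600) / 3 ≈ 1000.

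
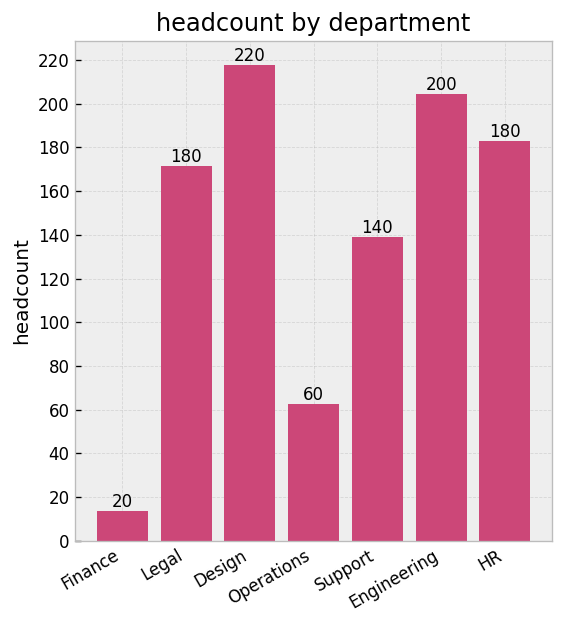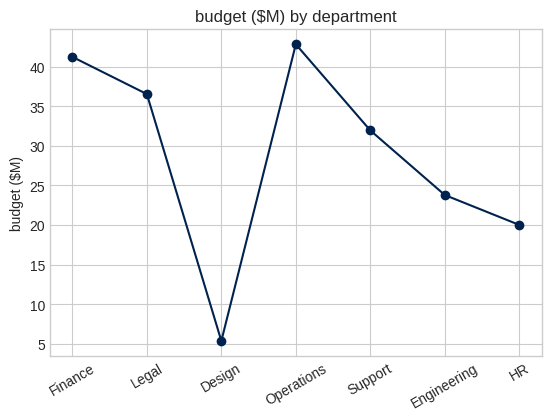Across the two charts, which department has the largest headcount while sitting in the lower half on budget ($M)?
Design

Chart 2 median budget ($M) ≈ 30; below-median departments: Design, Engineering, HR. Among those, Design has the highest headcount (≈ 220).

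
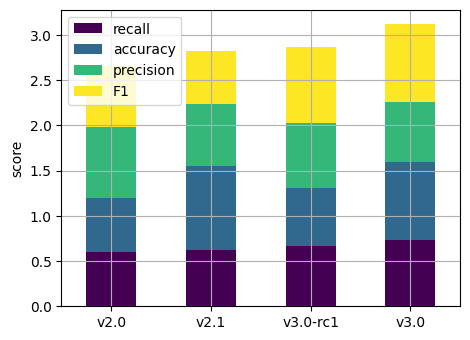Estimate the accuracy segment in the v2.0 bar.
accuracy top ≈ 1.0, bottom ≈ 0.5; segment ≈ 0.5.

≈ 0.5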